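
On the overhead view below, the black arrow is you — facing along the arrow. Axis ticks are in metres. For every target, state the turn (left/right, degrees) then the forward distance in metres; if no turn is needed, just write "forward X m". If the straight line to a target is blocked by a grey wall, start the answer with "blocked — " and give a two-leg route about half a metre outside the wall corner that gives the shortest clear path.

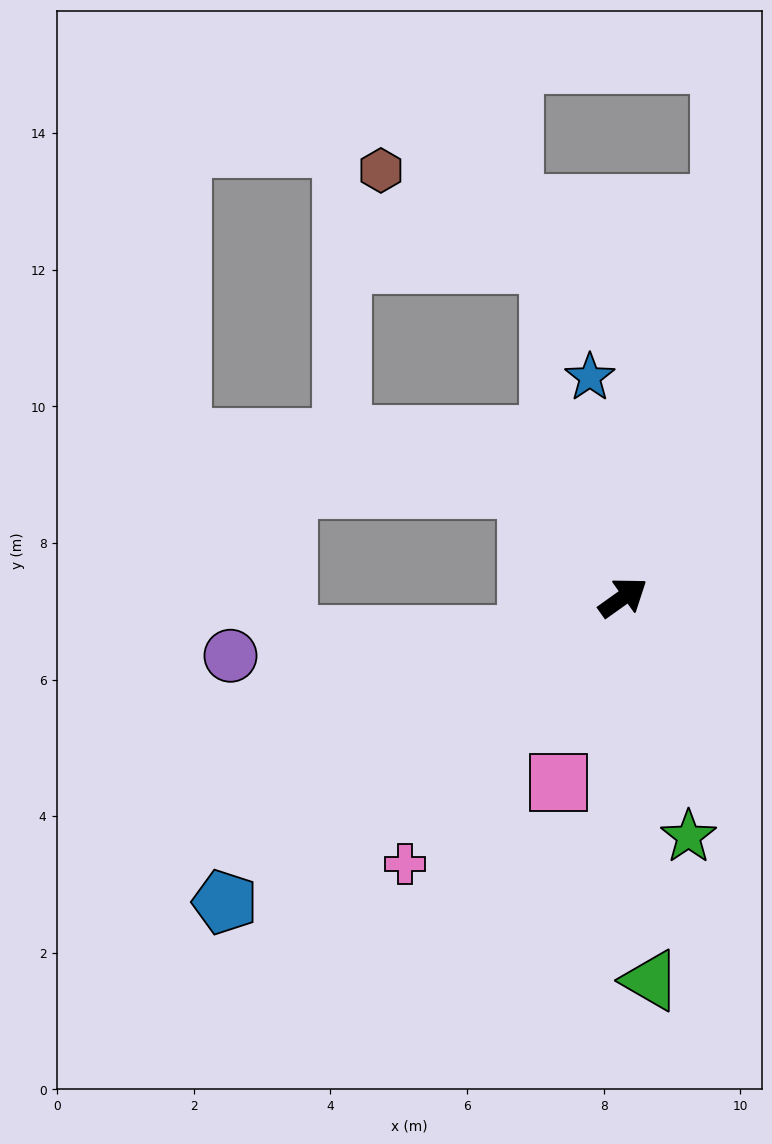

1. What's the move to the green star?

turn right 110°, forward 3.6 m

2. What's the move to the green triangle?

turn right 121°, forward 5.6 m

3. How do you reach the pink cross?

turn right 165°, forward 5.0 m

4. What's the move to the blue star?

turn left 63°, forward 3.3 m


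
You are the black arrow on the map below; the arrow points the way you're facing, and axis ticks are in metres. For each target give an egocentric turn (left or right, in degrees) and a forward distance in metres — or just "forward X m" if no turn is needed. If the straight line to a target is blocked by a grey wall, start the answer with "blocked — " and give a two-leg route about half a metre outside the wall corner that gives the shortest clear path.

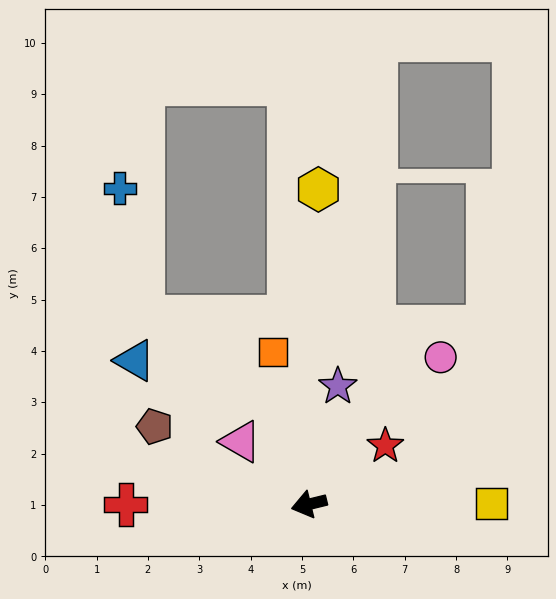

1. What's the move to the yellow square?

turn left 167°, forward 3.6 m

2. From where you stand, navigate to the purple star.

turn right 117°, forward 2.4 m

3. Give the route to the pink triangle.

turn right 56°, forward 1.8 m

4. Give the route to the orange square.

turn right 90°, forward 3.1 m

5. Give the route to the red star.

turn right 156°, forward 1.9 m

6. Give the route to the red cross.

turn right 14°, forward 3.6 m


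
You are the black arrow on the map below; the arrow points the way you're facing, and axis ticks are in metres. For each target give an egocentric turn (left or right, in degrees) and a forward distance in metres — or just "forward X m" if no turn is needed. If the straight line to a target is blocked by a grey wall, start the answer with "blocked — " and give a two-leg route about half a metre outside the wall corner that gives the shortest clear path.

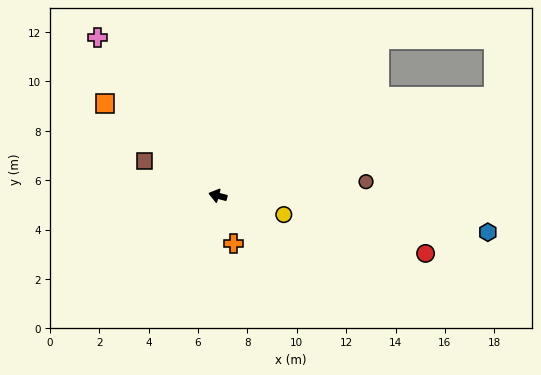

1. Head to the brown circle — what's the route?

turn right 160°, forward 6.0 m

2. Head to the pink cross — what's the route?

turn right 38°, forward 8.1 m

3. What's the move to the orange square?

turn right 24°, forward 5.9 m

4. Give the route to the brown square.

turn right 10°, forward 3.3 m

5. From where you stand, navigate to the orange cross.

turn left 123°, forward 2.0 m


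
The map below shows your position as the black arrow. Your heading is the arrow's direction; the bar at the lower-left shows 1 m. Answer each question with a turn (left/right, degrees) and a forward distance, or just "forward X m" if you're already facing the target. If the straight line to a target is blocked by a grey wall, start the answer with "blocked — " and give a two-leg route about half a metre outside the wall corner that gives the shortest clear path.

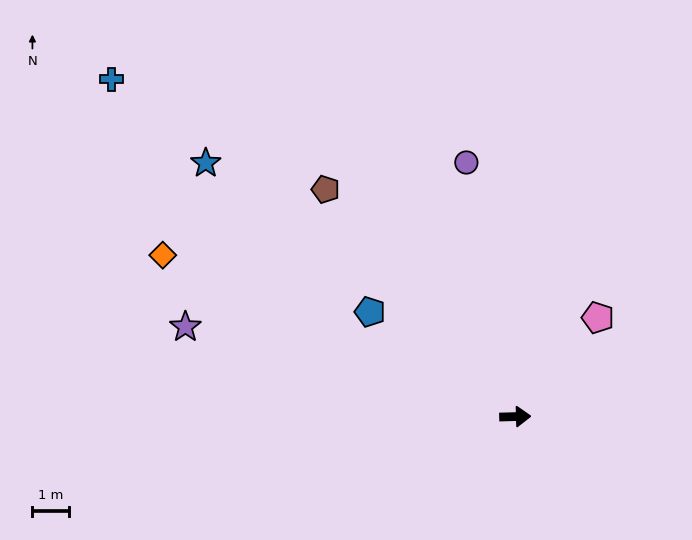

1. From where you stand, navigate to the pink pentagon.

turn left 49°, forward 3.5 m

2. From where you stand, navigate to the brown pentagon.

turn left 128°, forward 8.1 m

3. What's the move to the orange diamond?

turn left 154°, forward 10.6 m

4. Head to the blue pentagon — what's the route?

turn left 143°, forward 4.9 m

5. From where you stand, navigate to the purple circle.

turn left 99°, forward 7.1 m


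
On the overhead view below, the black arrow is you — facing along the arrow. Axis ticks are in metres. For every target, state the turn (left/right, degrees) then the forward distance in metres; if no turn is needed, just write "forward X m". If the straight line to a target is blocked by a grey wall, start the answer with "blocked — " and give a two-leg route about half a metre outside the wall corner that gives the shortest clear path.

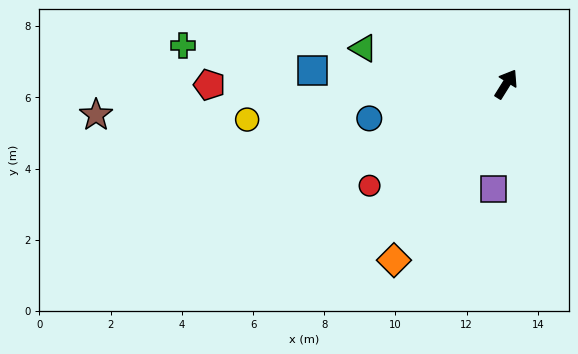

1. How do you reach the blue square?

turn left 118°, forward 5.5 m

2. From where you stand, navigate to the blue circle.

turn left 136°, forward 4.0 m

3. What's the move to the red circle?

turn left 159°, forward 4.8 m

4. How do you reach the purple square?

turn right 155°, forward 3.0 m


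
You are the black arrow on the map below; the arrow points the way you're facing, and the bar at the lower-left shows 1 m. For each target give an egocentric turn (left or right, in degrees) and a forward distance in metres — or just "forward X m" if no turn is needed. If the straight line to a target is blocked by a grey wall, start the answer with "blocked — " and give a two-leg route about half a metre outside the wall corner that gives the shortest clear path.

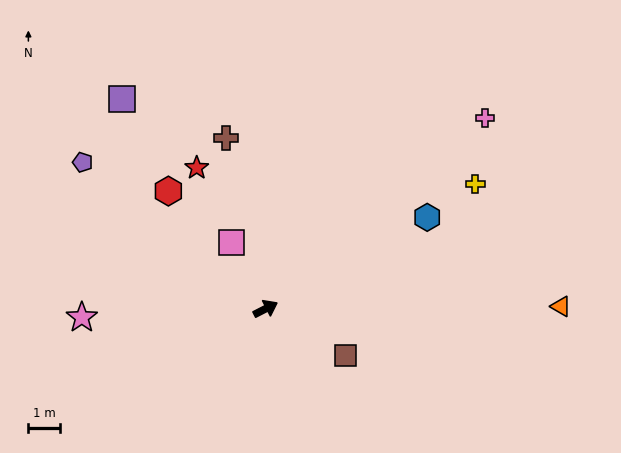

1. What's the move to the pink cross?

turn left 14°, forward 9.2 m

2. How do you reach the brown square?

turn right 57°, forward 2.9 m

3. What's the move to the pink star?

turn left 156°, forward 5.8 m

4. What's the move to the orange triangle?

turn right 27°, forward 9.3 m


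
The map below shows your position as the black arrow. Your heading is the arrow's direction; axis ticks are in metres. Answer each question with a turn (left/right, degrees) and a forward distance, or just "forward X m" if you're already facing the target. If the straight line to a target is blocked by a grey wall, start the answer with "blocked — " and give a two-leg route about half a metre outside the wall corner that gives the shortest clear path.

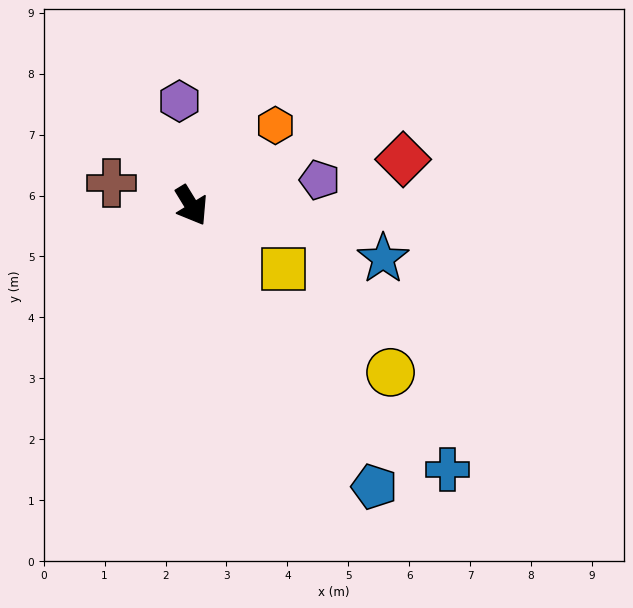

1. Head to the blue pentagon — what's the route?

forward 5.5 m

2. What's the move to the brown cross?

turn right 137°, forward 1.4 m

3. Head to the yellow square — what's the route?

turn left 24°, forward 1.8 m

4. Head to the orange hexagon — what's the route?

turn left 102°, forward 1.9 m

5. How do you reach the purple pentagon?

turn left 70°, forward 2.1 m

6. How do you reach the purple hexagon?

turn left 155°, forward 1.7 m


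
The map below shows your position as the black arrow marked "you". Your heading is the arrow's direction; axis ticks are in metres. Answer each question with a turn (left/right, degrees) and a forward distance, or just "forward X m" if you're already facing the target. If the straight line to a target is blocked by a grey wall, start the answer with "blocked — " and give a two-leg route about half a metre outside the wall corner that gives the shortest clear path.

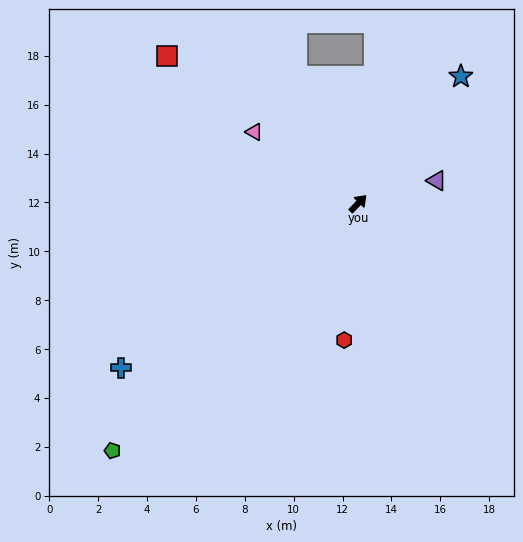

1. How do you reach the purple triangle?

turn right 29°, forward 3.3 m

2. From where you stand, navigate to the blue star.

turn left 5°, forward 6.7 m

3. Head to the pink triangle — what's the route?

turn left 100°, forward 5.2 m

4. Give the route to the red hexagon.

turn right 142°, forward 5.6 m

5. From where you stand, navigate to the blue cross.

turn left 169°, forward 11.8 m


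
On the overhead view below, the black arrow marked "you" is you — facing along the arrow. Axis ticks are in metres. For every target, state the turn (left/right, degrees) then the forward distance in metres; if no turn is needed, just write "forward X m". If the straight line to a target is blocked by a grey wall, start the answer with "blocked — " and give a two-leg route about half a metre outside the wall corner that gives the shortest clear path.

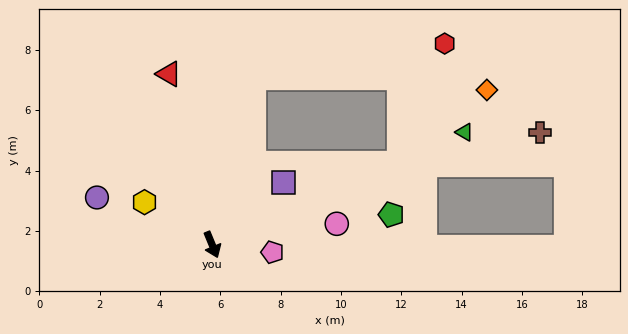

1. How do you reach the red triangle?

turn left 172°, forward 5.8 m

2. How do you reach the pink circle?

turn left 77°, forward 4.2 m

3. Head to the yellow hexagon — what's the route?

turn right 145°, forward 2.6 m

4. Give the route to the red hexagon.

blocked — turn left 91°, forward 6.8 m, then turn left 46°, forward 4.3 m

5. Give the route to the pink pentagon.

turn left 60°, forward 2.0 m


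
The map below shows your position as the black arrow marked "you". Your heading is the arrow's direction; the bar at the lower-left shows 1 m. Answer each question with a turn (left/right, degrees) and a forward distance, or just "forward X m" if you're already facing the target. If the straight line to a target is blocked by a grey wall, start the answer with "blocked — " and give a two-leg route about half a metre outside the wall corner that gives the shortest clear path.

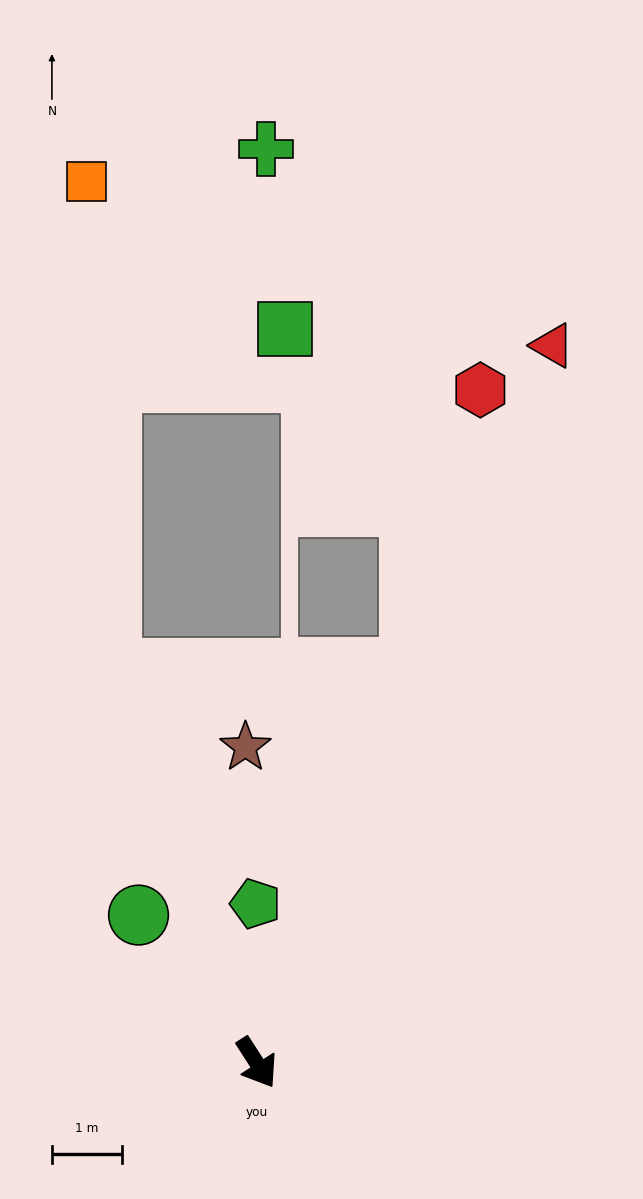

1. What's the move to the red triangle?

turn left 125°, forward 11.0 m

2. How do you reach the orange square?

blocked — turn left 167°, forward 6.0 m, then turn right 17°, forward 6.9 m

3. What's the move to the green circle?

turn right 174°, forward 2.7 m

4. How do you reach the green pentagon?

turn left 148°, forward 2.3 m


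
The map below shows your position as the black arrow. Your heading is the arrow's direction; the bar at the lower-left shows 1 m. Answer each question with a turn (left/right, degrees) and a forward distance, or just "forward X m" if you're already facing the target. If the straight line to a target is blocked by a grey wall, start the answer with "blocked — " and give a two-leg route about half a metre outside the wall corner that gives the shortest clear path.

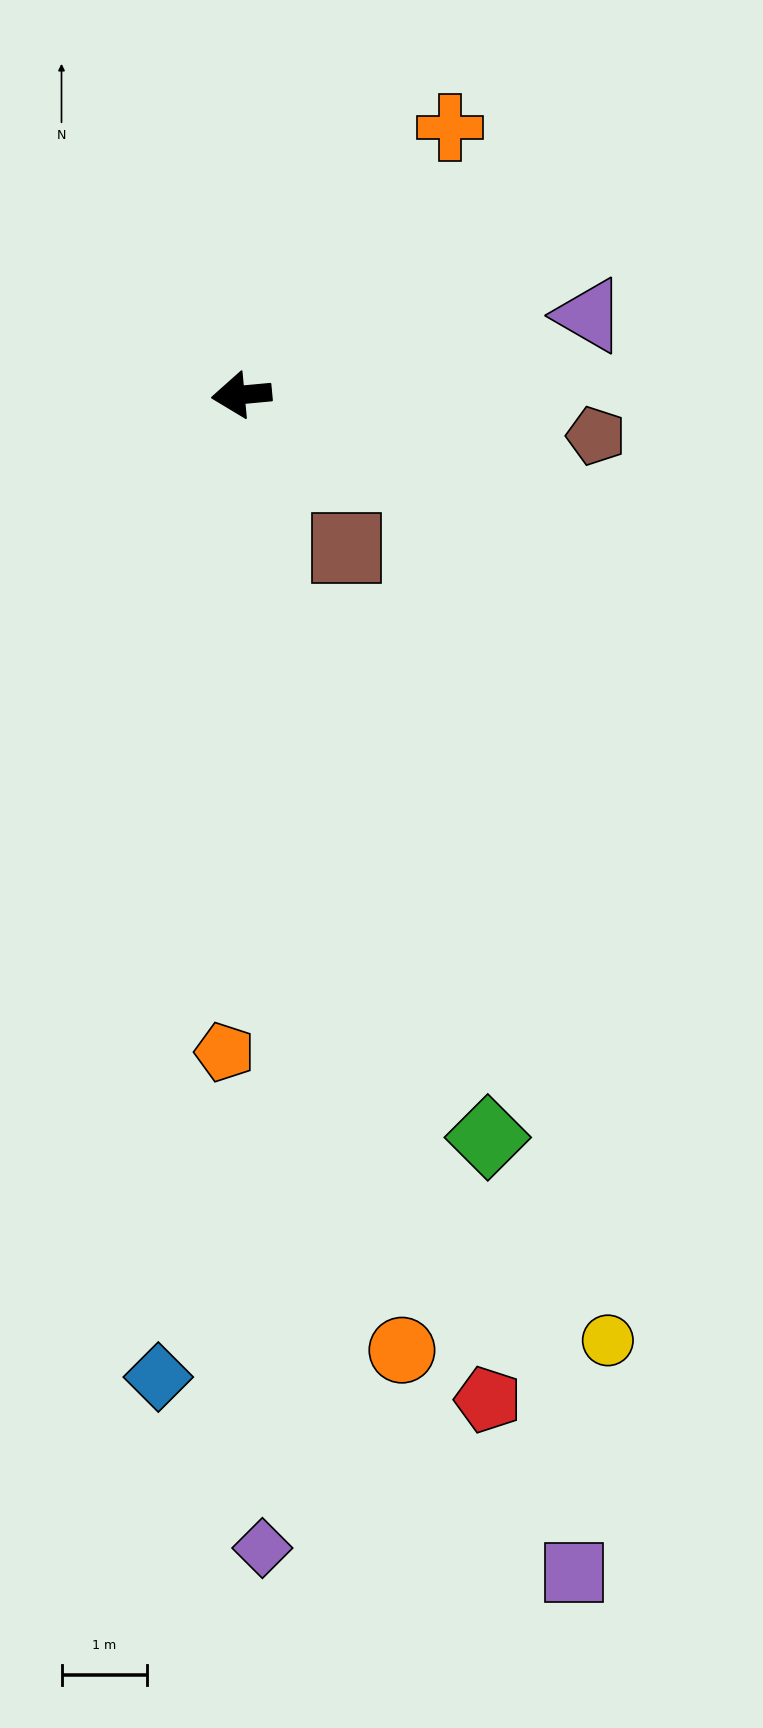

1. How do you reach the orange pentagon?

turn left 83°, forward 7.7 m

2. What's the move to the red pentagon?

turn left 98°, forward 12.1 m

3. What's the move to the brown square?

turn left 119°, forward 2.2 m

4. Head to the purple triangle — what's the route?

turn right 172°, forward 4.2 m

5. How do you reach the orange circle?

turn left 94°, forward 11.3 m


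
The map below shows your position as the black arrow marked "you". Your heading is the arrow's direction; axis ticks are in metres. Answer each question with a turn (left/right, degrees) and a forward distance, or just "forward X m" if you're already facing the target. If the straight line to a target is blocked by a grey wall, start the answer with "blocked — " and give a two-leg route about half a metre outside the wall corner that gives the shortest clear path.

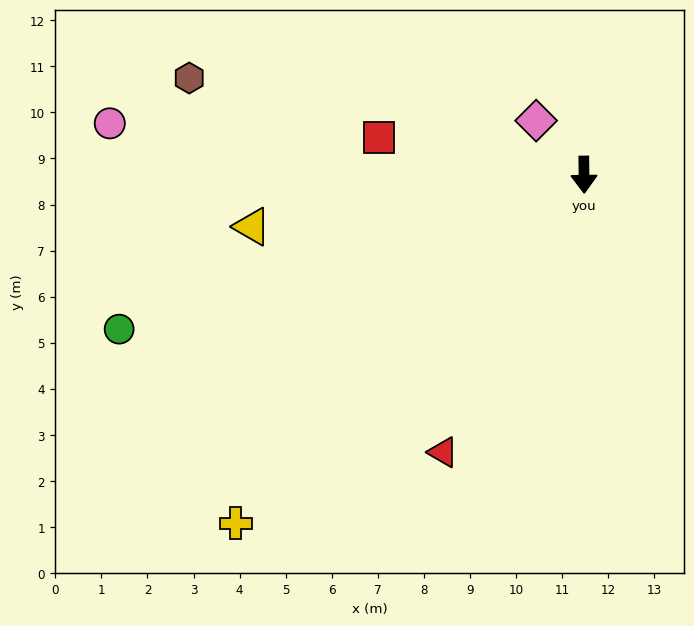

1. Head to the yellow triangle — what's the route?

turn right 82°, forward 7.3 m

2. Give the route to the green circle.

turn right 72°, forward 10.6 m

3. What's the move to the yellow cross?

turn right 46°, forward 10.7 m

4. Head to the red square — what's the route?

turn right 101°, forward 4.5 m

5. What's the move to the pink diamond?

turn right 139°, forward 1.6 m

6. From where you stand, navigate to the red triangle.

turn right 28°, forward 6.8 m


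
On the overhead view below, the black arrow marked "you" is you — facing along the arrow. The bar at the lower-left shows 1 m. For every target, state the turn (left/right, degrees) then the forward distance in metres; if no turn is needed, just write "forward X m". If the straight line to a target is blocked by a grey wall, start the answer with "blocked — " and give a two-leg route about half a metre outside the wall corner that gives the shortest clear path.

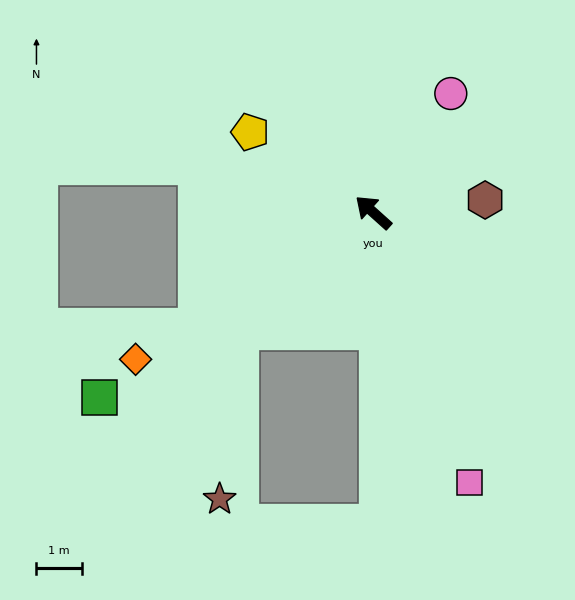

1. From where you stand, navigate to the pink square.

turn left 152°, forward 6.3 m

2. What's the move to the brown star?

blocked — turn left 83°, forward 3.9 m, then turn left 42°, forward 3.7 m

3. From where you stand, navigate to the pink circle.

turn right 81°, forward 3.1 m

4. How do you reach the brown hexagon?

turn right 132°, forward 2.5 m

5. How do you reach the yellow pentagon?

turn left 9°, forward 3.2 m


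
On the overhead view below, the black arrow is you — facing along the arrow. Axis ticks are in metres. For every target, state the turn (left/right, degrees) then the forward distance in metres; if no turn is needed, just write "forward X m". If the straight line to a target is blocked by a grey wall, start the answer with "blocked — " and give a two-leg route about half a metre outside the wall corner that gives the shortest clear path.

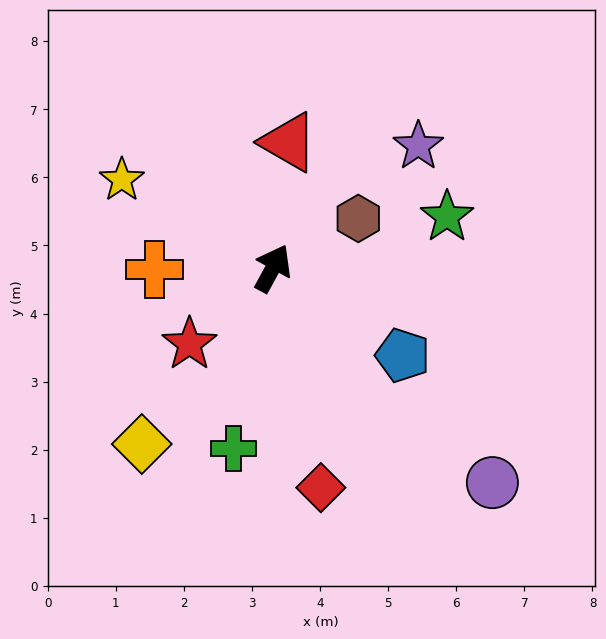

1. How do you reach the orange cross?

turn left 119°, forward 1.7 m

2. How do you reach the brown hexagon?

turn right 31°, forward 1.5 m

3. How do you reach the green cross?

turn right 164°, forward 2.7 m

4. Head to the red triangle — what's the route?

turn left 21°, forward 1.9 m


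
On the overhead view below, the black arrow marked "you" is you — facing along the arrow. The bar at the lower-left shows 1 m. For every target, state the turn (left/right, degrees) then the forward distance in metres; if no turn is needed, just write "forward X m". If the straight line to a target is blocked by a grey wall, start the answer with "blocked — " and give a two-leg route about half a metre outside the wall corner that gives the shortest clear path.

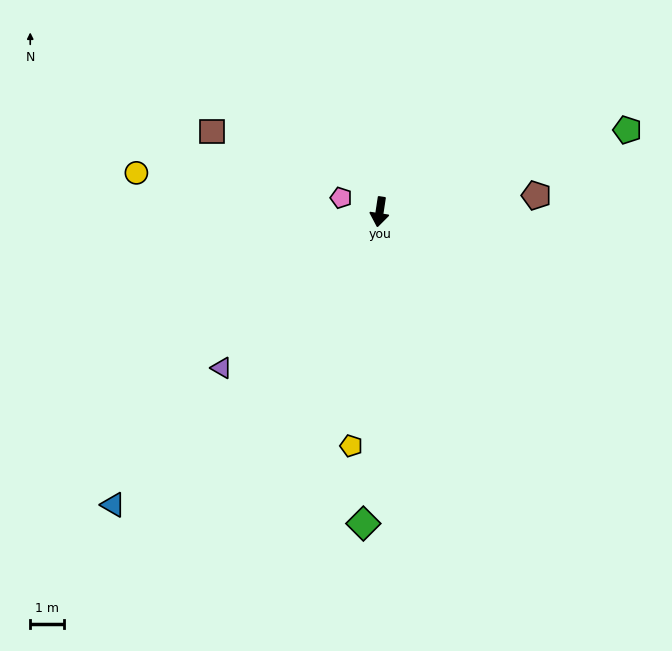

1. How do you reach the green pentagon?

turn left 117°, forward 7.7 m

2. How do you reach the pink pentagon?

turn right 101°, forward 1.2 m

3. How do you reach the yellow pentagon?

forward 7.0 m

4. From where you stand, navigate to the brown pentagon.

turn left 105°, forward 4.7 m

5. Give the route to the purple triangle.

turn right 37°, forward 6.6 m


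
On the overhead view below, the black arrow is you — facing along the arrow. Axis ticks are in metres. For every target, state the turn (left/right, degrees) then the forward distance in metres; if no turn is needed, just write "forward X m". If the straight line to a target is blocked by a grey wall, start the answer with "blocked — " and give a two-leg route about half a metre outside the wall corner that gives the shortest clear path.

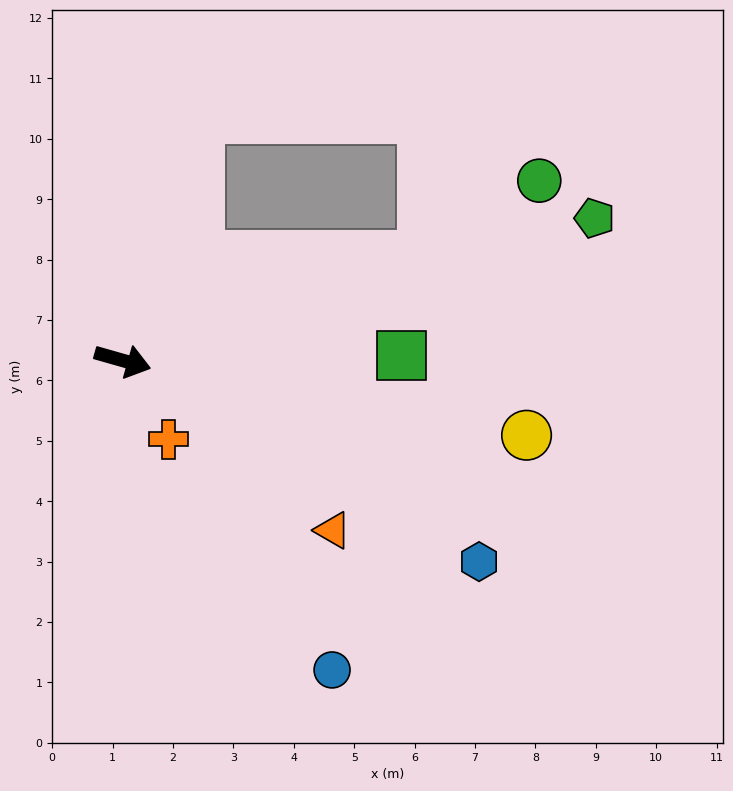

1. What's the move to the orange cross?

turn right 44°, forward 1.5 m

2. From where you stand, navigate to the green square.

turn left 17°, forward 4.6 m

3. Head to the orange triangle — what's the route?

turn right 23°, forward 4.5 m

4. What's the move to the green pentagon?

turn left 33°, forward 8.2 m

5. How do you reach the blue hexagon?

turn right 14°, forward 6.8 m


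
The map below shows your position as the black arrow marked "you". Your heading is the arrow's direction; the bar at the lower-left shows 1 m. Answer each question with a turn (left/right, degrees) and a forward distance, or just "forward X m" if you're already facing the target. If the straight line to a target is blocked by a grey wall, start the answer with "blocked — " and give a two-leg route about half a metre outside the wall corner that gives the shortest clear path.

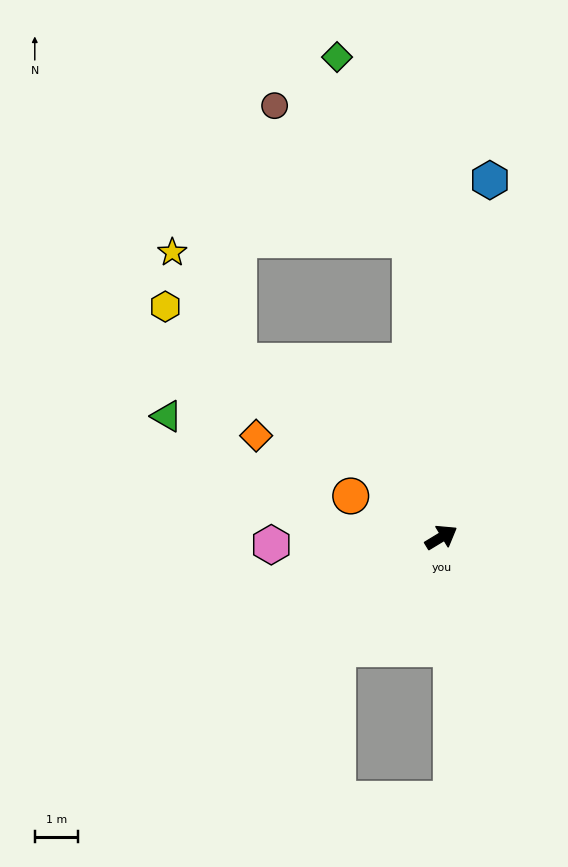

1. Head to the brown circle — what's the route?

blocked — turn left 65°, forward 6.9 m, then turn left 39°, forward 4.4 m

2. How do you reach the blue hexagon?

turn left 51°, forward 8.3 m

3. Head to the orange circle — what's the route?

turn left 124°, forward 2.3 m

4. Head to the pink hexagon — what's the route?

turn left 151°, forward 3.9 m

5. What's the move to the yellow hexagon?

turn left 109°, forward 8.3 m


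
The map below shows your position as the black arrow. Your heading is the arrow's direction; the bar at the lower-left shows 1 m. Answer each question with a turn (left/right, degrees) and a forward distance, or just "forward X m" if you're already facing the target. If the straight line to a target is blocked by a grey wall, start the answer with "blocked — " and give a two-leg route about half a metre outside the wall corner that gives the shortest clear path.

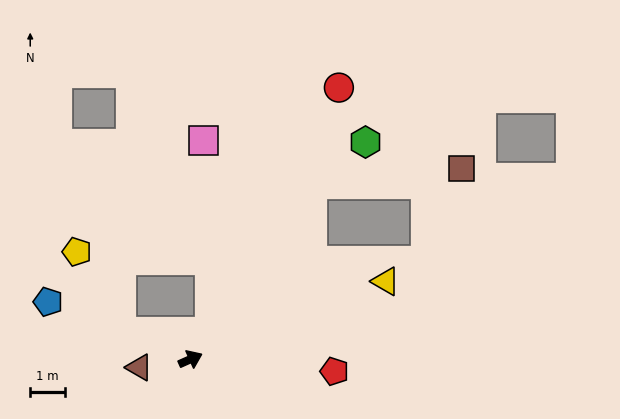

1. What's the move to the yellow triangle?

turn right 2°, forward 6.0 m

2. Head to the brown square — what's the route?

blocked — turn left 31°, forward 6.1 m, then turn right 49°, forward 4.3 m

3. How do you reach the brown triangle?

turn left 165°, forward 1.5 m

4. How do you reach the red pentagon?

turn right 29°, forward 4.1 m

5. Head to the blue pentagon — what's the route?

turn left 134°, forward 4.4 m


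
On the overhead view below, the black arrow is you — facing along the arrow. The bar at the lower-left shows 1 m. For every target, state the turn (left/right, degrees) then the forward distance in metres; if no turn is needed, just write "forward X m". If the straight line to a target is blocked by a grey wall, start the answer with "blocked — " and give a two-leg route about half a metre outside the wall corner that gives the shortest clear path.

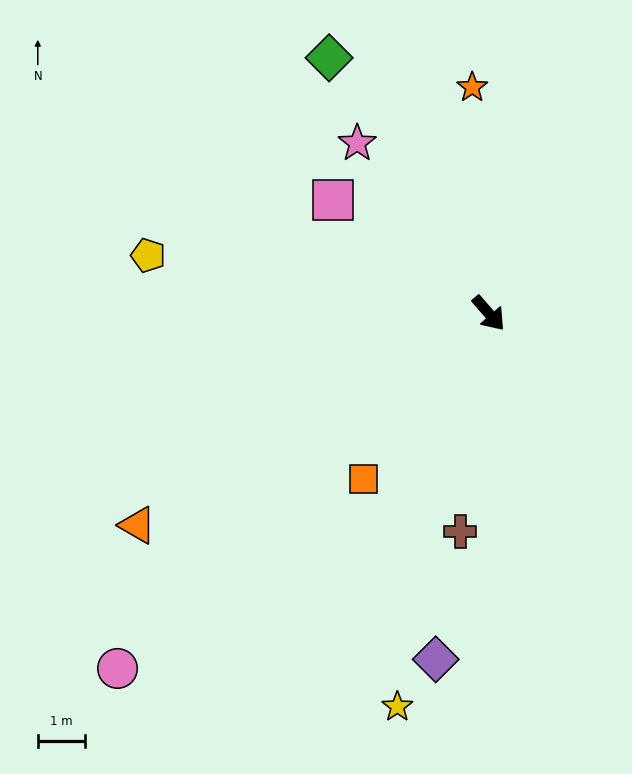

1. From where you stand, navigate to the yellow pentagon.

turn right 141°, forward 7.3 m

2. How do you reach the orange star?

turn left 143°, forward 4.8 m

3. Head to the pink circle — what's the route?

turn right 87°, forward 10.8 m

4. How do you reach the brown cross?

turn right 48°, forward 4.6 m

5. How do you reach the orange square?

turn right 78°, forward 4.4 m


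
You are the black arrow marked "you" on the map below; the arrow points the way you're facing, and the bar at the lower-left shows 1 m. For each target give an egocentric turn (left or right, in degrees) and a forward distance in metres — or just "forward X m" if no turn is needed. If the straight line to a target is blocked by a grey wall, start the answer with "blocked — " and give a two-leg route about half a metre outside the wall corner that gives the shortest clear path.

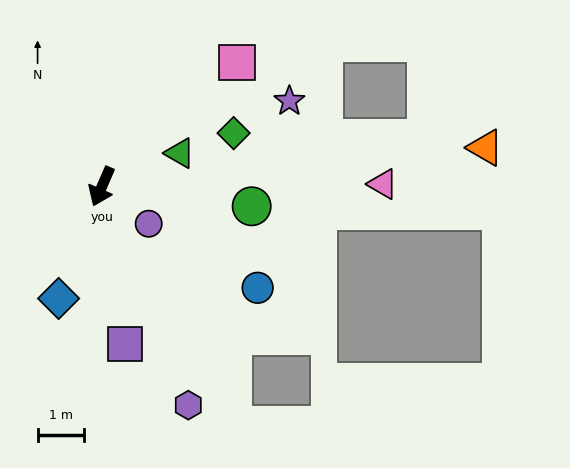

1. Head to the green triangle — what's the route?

turn left 137°, forward 1.8 m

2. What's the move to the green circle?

turn left 106°, forward 3.3 m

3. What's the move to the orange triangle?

turn left 119°, forward 8.4 m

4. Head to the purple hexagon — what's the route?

turn left 45°, forward 5.1 m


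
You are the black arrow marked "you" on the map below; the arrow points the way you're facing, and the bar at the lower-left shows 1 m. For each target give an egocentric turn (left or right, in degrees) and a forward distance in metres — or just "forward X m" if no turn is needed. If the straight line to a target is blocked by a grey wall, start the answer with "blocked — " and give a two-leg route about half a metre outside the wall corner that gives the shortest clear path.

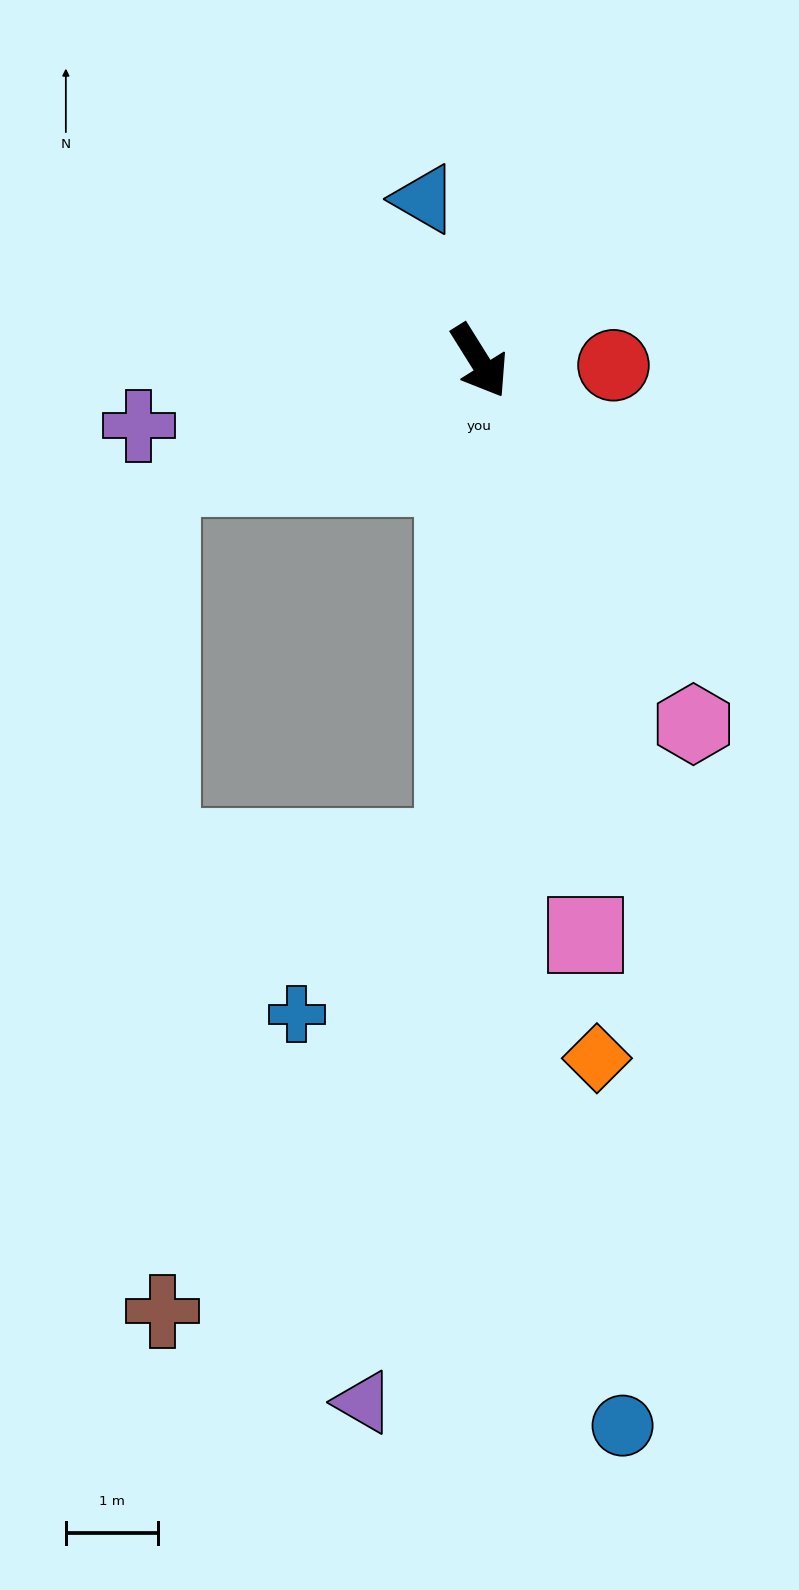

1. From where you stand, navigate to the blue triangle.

turn left 167°, forward 1.9 m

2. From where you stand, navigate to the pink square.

turn right 22°, forward 6.4 m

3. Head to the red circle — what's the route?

turn left 56°, forward 1.5 m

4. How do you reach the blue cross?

blocked — turn right 35°, forward 5.3 m, then turn right 41°, forward 2.5 m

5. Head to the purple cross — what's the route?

turn right 111°, forward 3.8 m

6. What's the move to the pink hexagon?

forward 4.6 m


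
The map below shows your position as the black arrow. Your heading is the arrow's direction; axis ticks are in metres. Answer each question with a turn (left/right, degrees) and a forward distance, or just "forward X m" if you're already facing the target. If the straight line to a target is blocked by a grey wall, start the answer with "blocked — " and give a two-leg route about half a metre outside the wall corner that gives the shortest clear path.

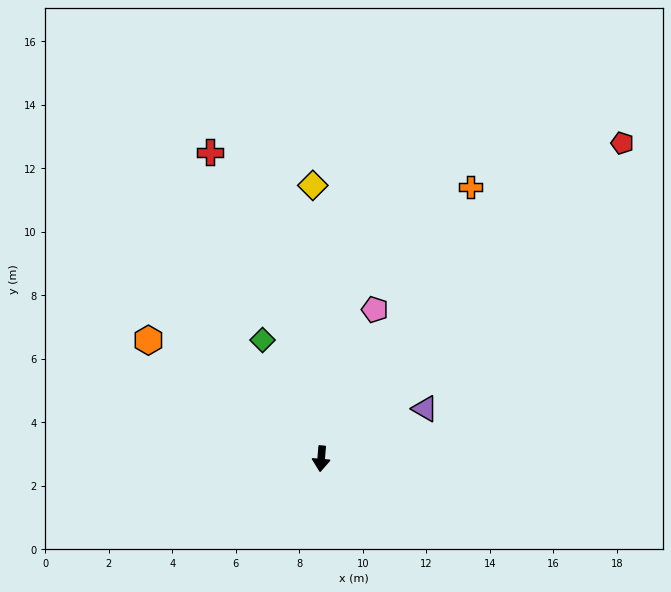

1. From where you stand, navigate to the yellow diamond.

turn right 173°, forward 8.6 m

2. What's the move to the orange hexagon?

turn right 120°, forward 6.6 m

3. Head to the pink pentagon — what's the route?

turn left 165°, forward 5.0 m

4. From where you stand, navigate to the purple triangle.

turn left 121°, forward 3.6 m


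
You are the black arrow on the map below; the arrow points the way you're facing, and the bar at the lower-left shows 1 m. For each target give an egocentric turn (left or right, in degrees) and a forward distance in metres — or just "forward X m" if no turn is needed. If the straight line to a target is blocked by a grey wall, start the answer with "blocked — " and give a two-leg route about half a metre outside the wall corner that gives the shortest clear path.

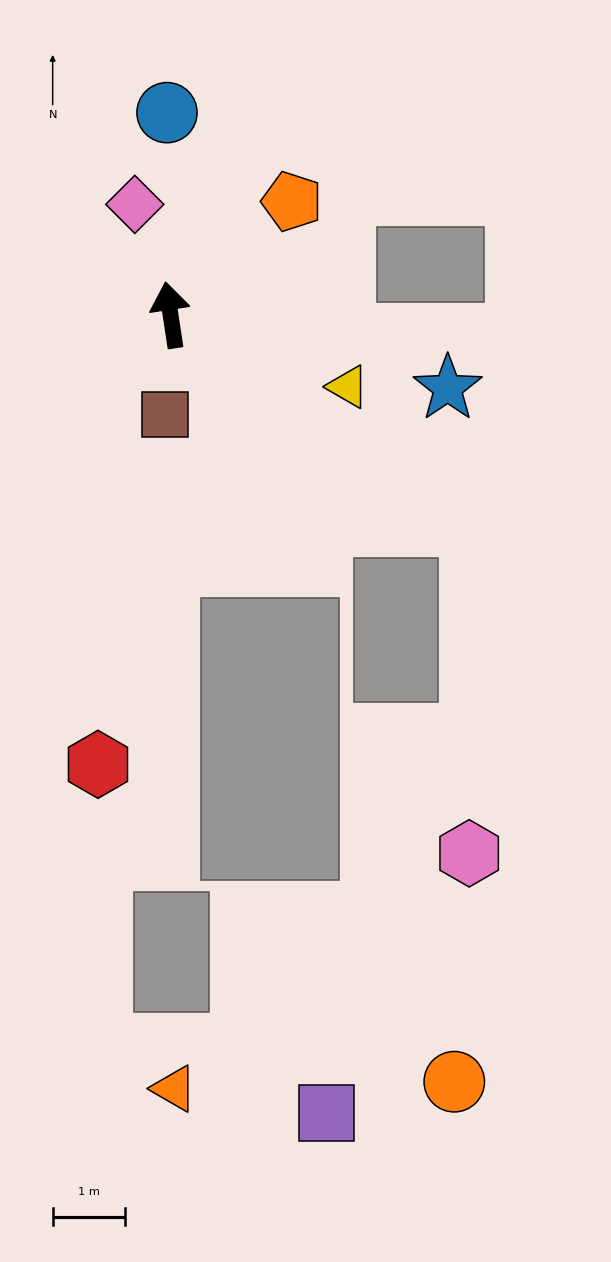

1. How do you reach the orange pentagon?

turn right 56°, forward 2.3 m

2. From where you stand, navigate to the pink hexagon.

blocked — turn right 134°, forward 5.0 m, then turn right 55°, forward 4.5 m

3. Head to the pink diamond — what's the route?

turn left 9°, forward 1.6 m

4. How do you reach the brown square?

turn left 168°, forward 1.4 m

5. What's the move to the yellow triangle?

turn right 121°, forward 2.6 m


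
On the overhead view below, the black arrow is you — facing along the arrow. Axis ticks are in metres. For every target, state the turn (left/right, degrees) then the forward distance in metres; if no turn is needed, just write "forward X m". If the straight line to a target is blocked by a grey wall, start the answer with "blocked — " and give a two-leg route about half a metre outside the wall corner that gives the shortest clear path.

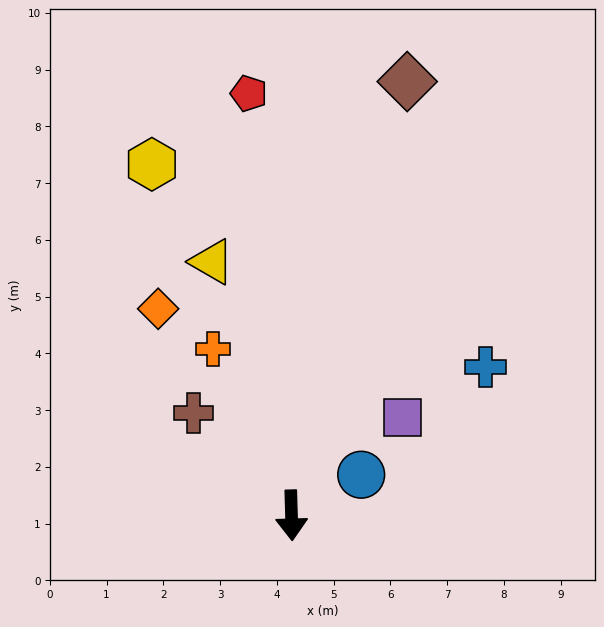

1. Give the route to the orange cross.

turn right 156°, forward 3.2 m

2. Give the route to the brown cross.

turn right 138°, forward 2.5 m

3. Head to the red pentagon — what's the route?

turn right 176°, forward 7.5 m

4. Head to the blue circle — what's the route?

turn left 119°, forward 1.4 m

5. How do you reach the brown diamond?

turn left 163°, forward 7.9 m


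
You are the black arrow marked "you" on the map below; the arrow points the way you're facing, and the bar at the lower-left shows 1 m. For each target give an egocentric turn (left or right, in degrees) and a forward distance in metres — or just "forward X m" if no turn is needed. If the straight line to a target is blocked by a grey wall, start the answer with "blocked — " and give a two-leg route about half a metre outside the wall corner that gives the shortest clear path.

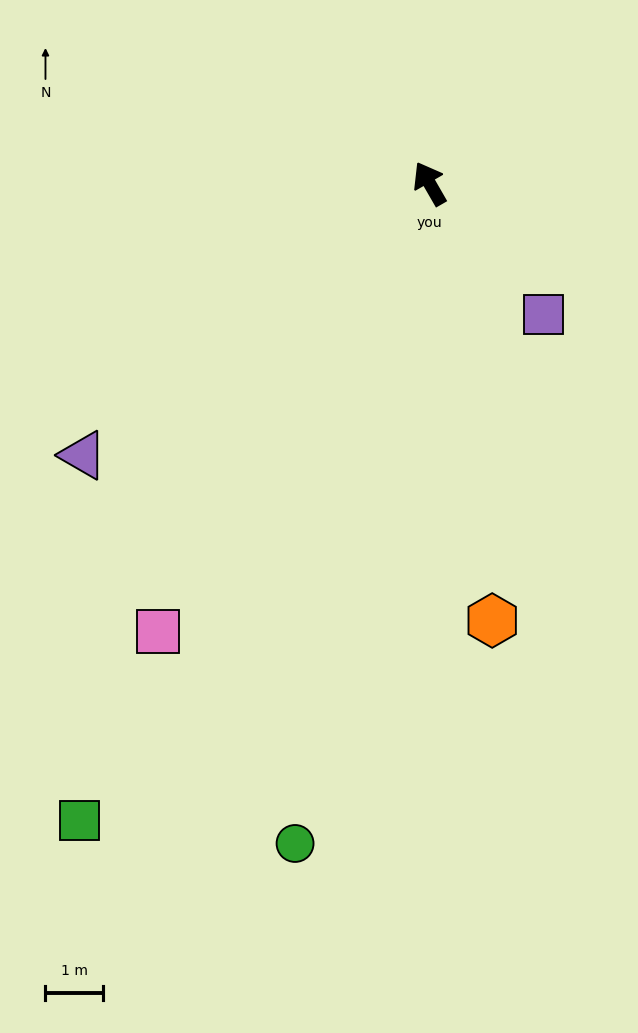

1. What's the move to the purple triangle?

turn left 98°, forward 7.7 m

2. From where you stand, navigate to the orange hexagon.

turn left 158°, forward 7.7 m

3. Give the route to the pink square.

turn left 119°, forward 9.2 m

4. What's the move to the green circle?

turn left 139°, forward 11.8 m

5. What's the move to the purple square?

turn right 169°, forward 3.0 m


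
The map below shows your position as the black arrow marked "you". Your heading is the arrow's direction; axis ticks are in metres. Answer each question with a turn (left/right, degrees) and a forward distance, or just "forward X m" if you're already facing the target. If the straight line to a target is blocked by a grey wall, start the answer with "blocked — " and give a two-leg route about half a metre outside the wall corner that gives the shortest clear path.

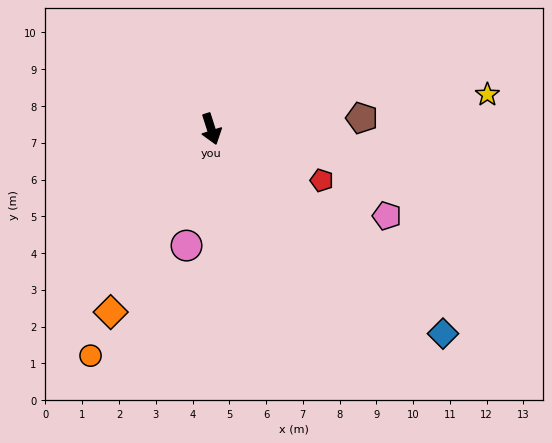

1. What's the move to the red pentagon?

turn left 47°, forward 3.3 m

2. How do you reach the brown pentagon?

turn left 76°, forward 4.1 m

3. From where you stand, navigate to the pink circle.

turn right 30°, forward 3.2 m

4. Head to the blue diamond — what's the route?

turn left 31°, forward 8.4 m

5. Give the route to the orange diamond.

turn right 46°, forward 5.7 m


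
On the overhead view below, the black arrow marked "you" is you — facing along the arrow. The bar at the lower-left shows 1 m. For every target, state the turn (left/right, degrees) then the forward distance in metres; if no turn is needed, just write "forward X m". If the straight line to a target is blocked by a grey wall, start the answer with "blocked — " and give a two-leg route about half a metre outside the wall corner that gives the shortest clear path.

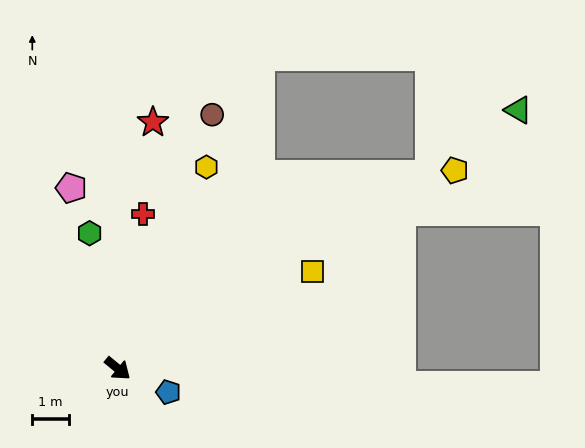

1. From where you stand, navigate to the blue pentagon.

turn left 14°, forward 1.5 m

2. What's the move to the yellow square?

turn left 66°, forward 5.9 m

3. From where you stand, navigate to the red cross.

turn left 120°, forward 4.3 m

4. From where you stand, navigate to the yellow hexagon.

turn left 106°, forward 6.0 m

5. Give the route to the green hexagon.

turn left 141°, forward 3.8 m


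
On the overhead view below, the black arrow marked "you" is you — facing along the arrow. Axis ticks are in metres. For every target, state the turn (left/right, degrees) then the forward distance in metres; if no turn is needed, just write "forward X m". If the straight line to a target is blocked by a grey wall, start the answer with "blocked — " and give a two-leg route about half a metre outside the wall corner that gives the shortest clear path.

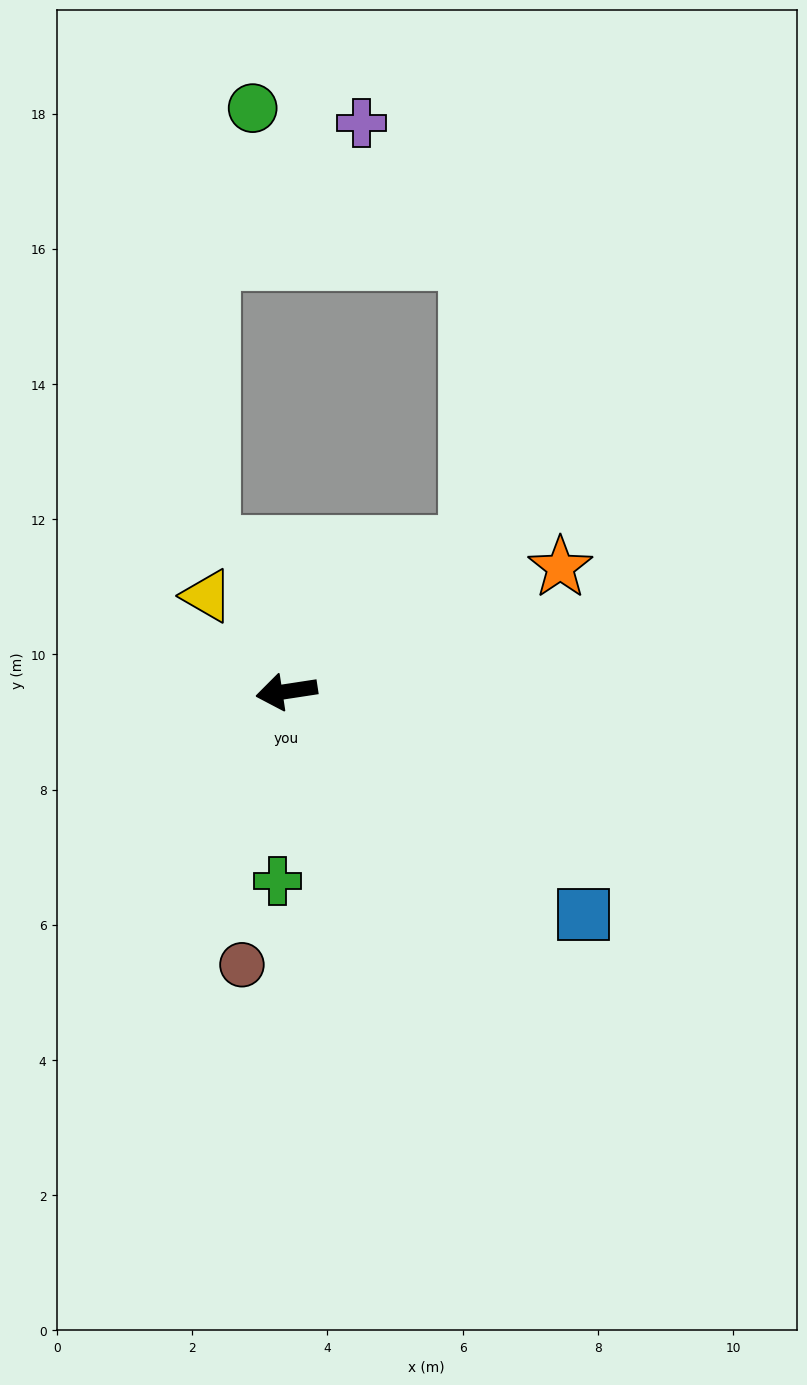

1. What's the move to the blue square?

turn left 134°, forward 5.5 m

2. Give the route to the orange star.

turn right 164°, forward 4.4 m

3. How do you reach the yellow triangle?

turn right 59°, forward 1.8 m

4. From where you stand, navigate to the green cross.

turn left 79°, forward 2.8 m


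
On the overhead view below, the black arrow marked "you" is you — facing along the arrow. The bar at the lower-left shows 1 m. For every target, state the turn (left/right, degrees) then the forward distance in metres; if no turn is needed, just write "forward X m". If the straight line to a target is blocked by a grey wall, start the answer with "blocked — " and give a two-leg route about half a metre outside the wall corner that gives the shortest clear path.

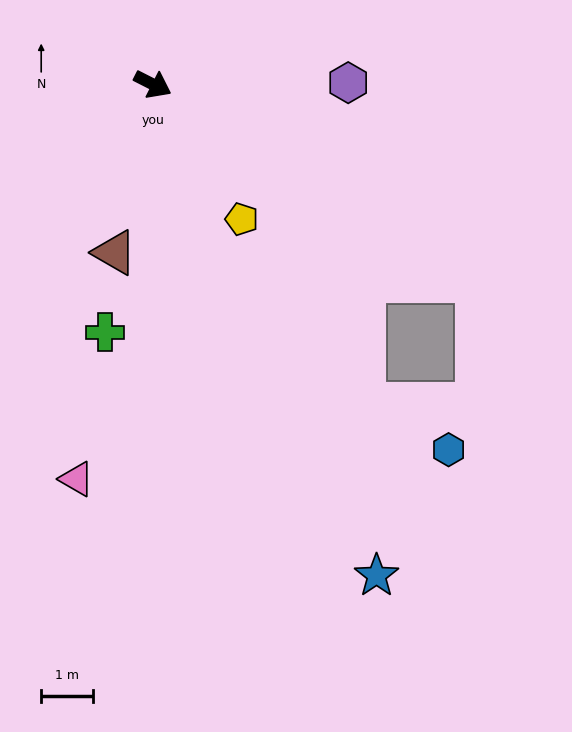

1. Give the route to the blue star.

turn right 39°, forward 10.4 m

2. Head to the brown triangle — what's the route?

turn right 76°, forward 3.3 m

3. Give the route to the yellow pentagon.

turn right 30°, forward 3.1 m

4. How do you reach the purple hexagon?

turn left 27°, forward 3.8 m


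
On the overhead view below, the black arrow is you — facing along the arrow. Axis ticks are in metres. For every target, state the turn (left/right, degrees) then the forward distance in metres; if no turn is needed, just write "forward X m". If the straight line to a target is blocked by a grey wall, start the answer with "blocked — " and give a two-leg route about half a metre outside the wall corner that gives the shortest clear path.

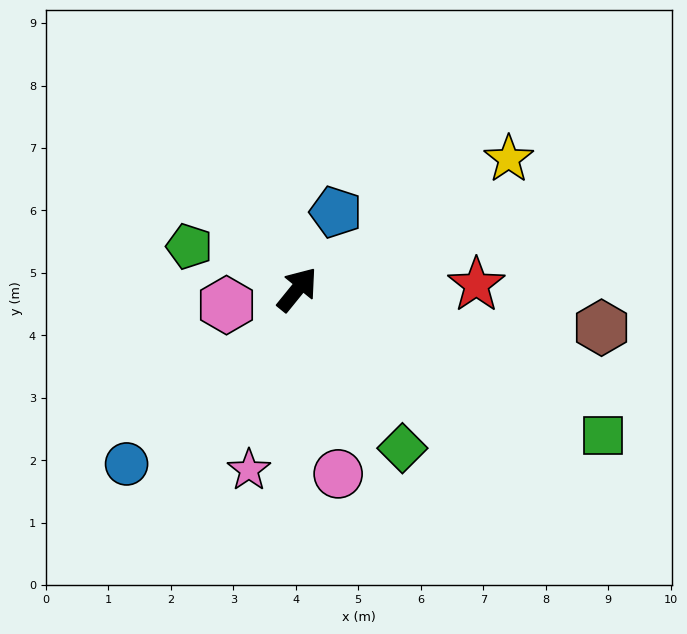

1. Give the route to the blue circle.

turn left 175°, forward 3.9 m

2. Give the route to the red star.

turn right 49°, forward 2.9 m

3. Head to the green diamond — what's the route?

turn right 107°, forward 3.0 m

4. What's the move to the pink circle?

turn right 128°, forward 3.0 m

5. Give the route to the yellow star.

turn right 19°, forward 4.0 m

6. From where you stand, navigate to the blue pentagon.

turn left 13°, forward 1.4 m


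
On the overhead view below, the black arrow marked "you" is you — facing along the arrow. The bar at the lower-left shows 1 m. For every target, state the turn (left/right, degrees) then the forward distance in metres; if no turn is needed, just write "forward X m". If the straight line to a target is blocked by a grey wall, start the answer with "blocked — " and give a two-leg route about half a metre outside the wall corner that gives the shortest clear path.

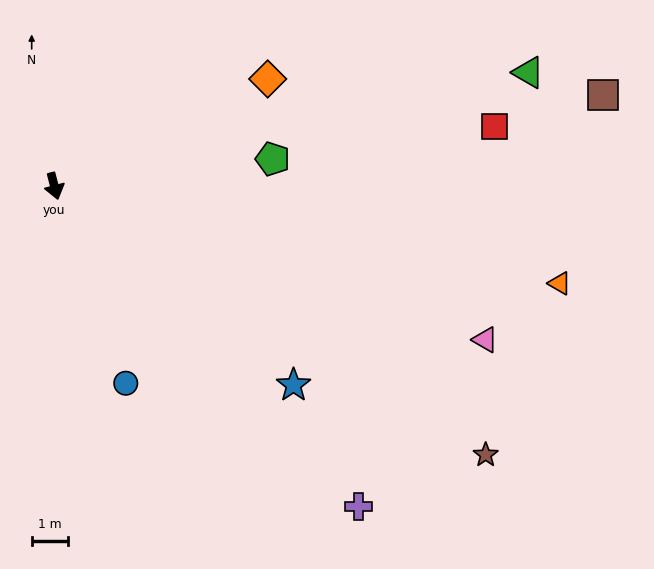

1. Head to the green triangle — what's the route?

turn left 89°, forward 13.4 m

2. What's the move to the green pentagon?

turn left 83°, forward 6.0 m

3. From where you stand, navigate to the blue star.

turn left 36°, forward 8.5 m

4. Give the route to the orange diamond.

turn left 102°, forward 6.5 m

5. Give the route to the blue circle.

turn left 5°, forward 5.8 m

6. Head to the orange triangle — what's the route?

turn left 65°, forward 14.1 m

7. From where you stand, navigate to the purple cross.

turn left 29°, forward 12.1 m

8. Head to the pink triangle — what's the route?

turn left 56°, forward 12.5 m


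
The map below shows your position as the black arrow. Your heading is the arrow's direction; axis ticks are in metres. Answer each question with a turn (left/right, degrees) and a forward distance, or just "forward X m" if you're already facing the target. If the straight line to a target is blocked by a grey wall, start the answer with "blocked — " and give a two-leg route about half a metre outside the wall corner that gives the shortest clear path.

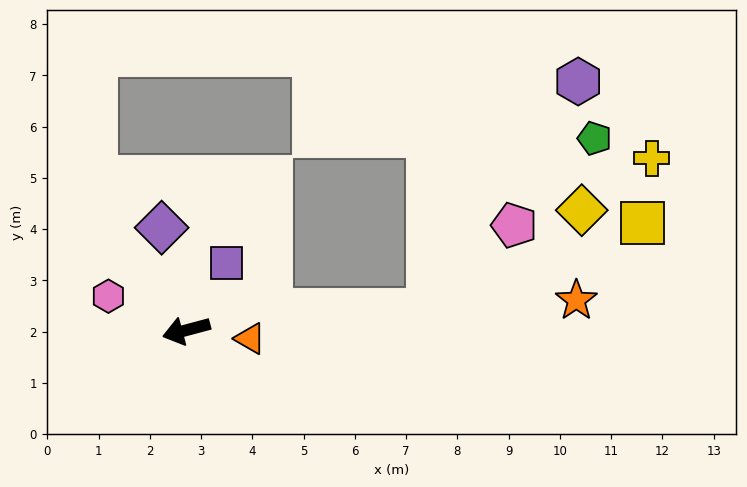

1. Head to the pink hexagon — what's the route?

turn right 38°, forward 1.7 m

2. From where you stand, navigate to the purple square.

turn right 136°, forward 1.5 m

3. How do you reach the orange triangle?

turn left 158°, forward 1.3 m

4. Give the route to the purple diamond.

turn right 91°, forward 2.1 m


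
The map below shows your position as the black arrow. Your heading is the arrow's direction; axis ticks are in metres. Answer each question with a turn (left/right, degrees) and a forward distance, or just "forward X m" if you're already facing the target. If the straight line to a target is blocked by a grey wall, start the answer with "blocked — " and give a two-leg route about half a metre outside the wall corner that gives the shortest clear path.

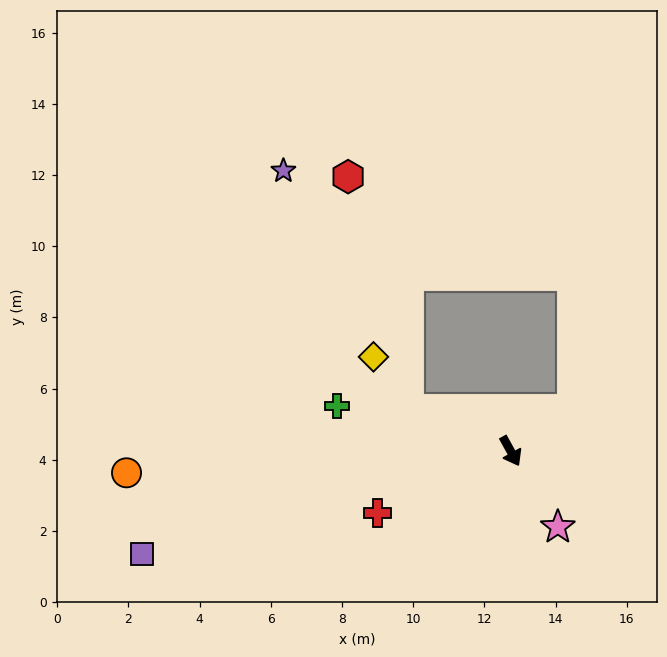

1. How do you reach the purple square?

turn right 103°, forward 10.8 m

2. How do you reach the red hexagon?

blocked — turn right 141°, forward 3.1 m, then turn right 53°, forward 6.8 m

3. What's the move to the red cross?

turn right 94°, forward 4.1 m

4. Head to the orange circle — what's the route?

turn right 116°, forward 10.8 m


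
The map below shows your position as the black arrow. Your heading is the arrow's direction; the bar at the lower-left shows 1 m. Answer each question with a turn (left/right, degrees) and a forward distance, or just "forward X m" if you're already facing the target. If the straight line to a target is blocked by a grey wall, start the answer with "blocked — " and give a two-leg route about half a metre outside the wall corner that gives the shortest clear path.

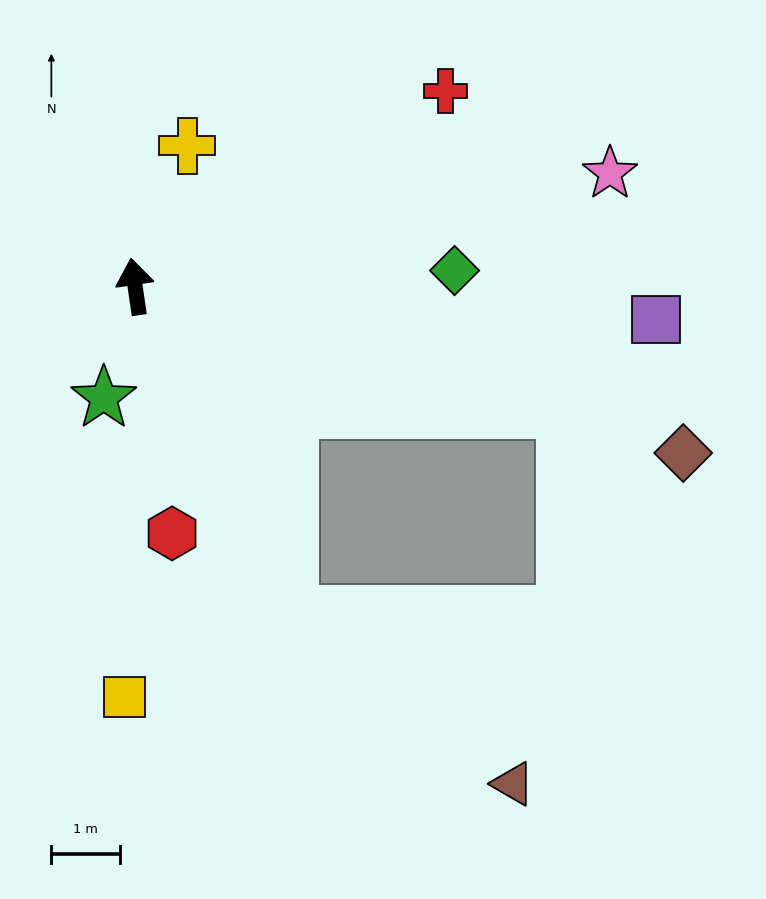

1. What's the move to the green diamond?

turn right 95°, forward 4.7 m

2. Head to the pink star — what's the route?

turn right 85°, forward 7.1 m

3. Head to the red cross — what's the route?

turn right 66°, forward 5.4 m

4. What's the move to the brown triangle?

blocked — turn right 163°, forward 5.3 m, then turn left 28°, forward 4.1 m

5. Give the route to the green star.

turn left 156°, forward 1.7 m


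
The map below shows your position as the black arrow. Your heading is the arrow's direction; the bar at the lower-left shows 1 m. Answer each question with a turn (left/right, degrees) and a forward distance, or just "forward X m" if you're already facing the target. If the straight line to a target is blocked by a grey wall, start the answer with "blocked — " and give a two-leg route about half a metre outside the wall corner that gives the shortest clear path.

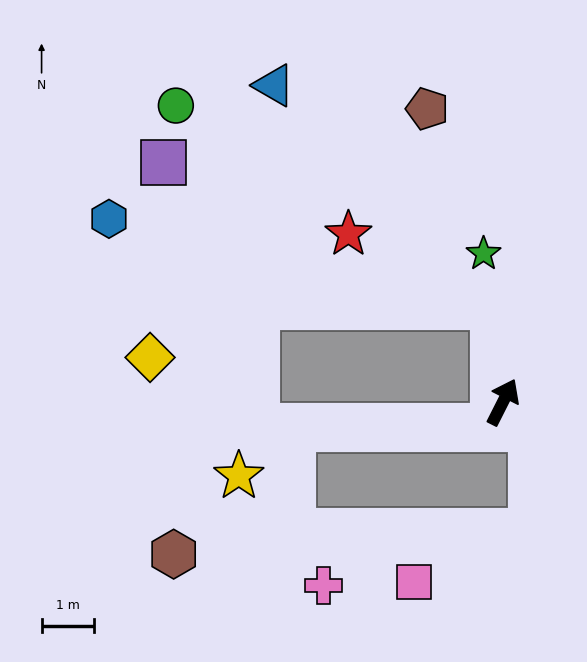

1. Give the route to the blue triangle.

blocked — turn left 33°, forward 1.8 m, then turn left 38°, forward 5.9 m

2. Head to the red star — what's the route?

blocked — turn left 33°, forward 1.8 m, then turn left 57°, forward 3.1 m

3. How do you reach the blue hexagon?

blocked — turn left 33°, forward 1.8 m, then turn left 71°, forward 7.4 m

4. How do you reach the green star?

turn left 34°, forward 2.8 m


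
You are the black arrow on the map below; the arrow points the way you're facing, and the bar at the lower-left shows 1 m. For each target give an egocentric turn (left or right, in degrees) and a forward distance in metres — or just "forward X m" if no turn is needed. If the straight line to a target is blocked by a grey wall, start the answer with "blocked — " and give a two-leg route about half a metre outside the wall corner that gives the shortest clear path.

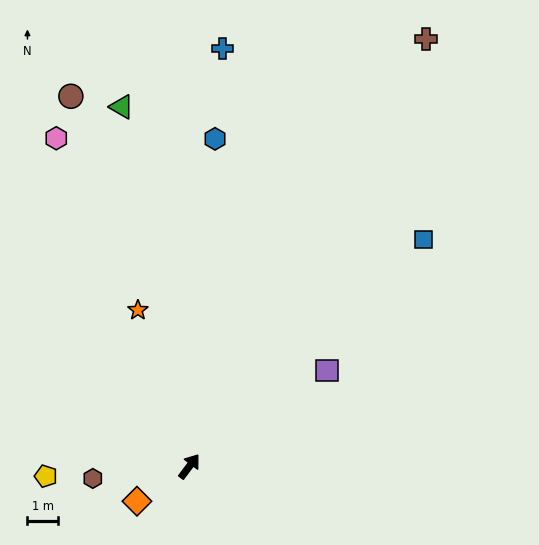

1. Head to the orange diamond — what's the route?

turn left 161°, forward 2.1 m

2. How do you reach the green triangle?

turn left 48°, forward 12.0 m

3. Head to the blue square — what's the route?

turn right 9°, forward 10.7 m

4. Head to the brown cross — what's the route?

turn left 8°, forward 16.1 m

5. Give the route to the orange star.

turn left 55°, forward 5.4 m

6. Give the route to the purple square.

turn right 18°, forward 5.5 m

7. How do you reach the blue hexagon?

turn left 32°, forward 10.8 m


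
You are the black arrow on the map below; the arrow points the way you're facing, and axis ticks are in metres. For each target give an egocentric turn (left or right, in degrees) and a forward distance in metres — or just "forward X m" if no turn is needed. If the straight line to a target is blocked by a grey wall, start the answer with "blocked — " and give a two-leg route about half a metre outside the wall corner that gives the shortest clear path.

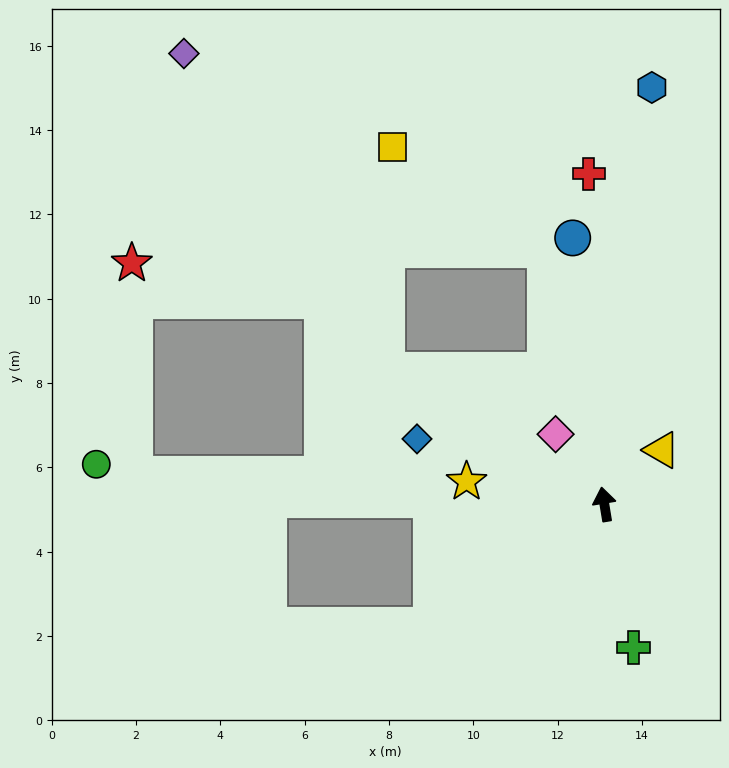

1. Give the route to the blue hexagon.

turn right 16°, forward 9.9 m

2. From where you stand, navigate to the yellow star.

turn left 71°, forward 3.3 m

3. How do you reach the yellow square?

blocked — turn left 4°, forward 6.2 m, then turn left 43°, forward 4.4 m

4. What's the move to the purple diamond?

blocked — turn left 49°, forward 6.1 m, then turn right 26°, forward 8.9 m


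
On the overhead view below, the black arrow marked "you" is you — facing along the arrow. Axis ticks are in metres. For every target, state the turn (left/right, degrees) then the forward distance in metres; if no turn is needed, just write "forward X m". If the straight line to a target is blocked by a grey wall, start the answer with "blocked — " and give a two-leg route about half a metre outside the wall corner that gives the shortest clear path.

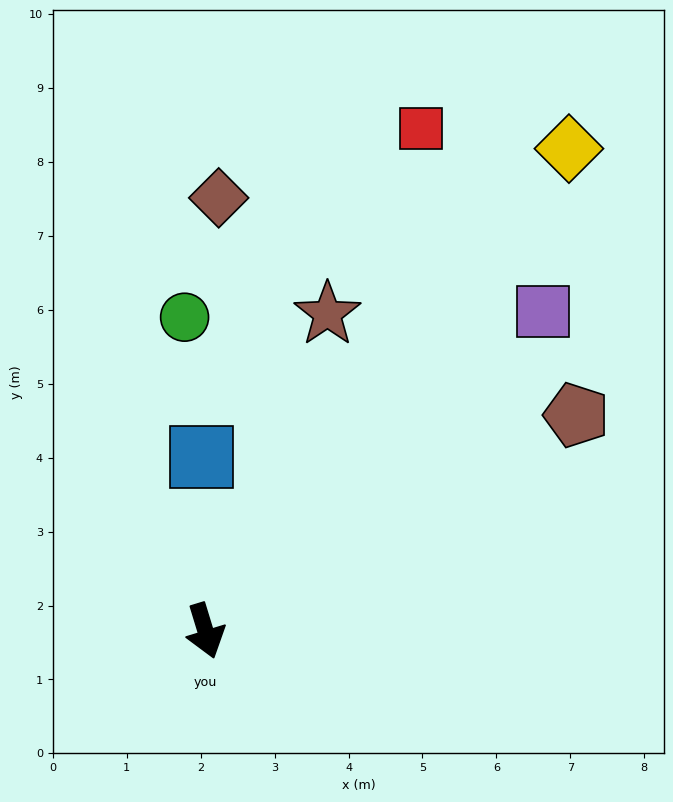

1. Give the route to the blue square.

turn left 164°, forward 2.4 m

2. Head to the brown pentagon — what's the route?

turn left 103°, forward 5.8 m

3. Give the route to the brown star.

turn left 142°, forward 4.6 m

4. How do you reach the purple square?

turn left 116°, forward 6.3 m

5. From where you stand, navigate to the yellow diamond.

turn left 126°, forward 8.2 m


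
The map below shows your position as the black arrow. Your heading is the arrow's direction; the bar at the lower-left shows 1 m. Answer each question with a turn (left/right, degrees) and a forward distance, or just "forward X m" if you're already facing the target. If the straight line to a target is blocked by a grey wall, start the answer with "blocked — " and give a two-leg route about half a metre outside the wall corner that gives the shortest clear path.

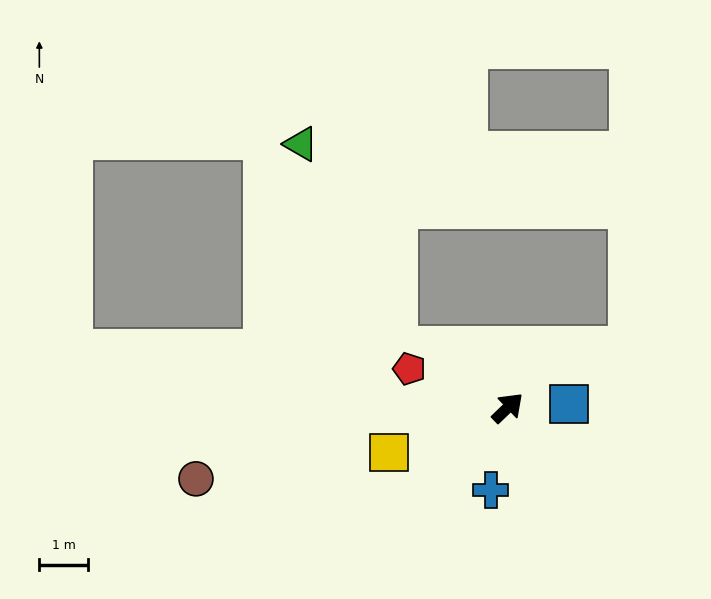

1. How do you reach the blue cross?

turn right 146°, forward 1.7 m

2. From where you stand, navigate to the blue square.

turn right 40°, forward 1.2 m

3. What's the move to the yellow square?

turn left 157°, forward 2.6 m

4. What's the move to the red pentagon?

turn left 115°, forward 2.2 m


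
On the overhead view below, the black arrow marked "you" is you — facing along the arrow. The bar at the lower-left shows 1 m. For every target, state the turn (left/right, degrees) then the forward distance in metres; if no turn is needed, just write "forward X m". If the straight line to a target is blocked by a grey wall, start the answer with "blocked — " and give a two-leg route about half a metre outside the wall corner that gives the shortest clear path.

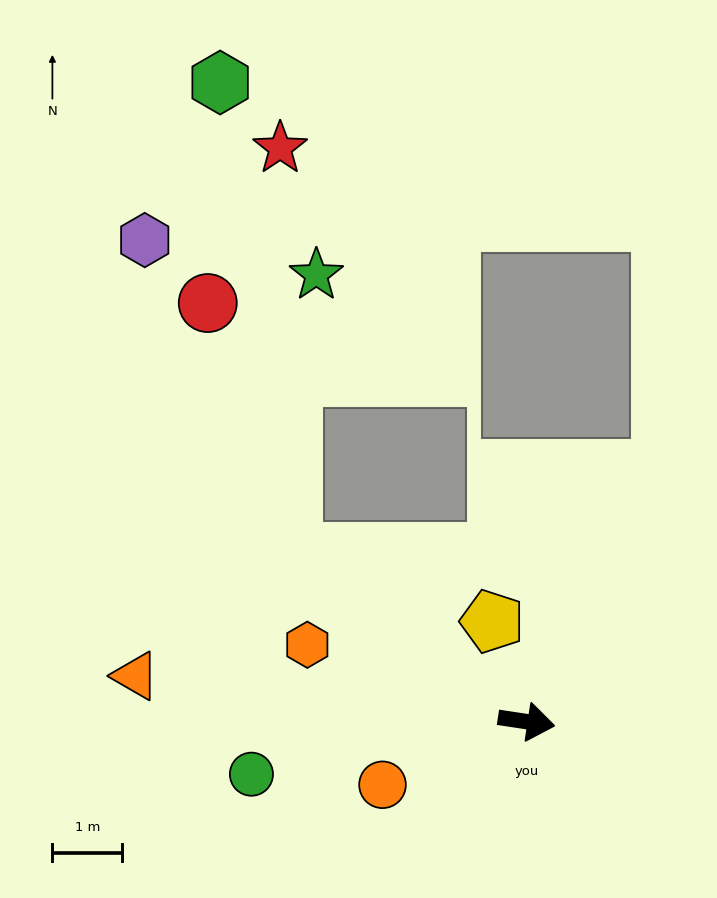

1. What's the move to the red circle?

blocked — turn left 153°, forward 4.1 m, then turn right 36°, forward 3.8 m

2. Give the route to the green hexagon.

blocked — turn left 153°, forward 4.1 m, then turn right 46°, forward 6.8 m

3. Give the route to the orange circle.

turn right 148°, forward 2.3 m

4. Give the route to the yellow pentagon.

turn left 118°, forward 1.5 m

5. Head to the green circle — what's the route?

turn right 161°, forward 4.0 m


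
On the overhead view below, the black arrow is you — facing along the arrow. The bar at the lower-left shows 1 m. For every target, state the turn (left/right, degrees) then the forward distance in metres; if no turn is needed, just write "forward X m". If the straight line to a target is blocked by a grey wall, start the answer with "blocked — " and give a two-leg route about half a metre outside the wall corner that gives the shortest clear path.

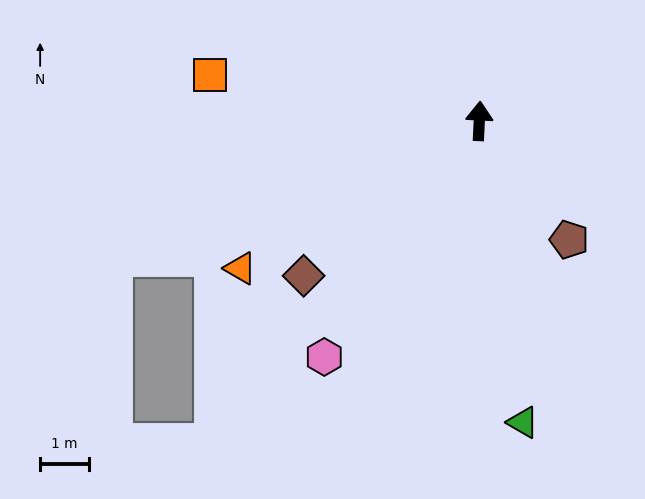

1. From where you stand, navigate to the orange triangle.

turn left 124°, forward 5.8 m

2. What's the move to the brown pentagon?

turn right 140°, forward 3.1 m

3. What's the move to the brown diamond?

turn left 134°, forward 4.8 m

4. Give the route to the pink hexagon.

turn left 149°, forward 5.8 m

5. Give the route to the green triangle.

turn right 169°, forward 6.3 m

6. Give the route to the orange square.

turn left 83°, forward 5.6 m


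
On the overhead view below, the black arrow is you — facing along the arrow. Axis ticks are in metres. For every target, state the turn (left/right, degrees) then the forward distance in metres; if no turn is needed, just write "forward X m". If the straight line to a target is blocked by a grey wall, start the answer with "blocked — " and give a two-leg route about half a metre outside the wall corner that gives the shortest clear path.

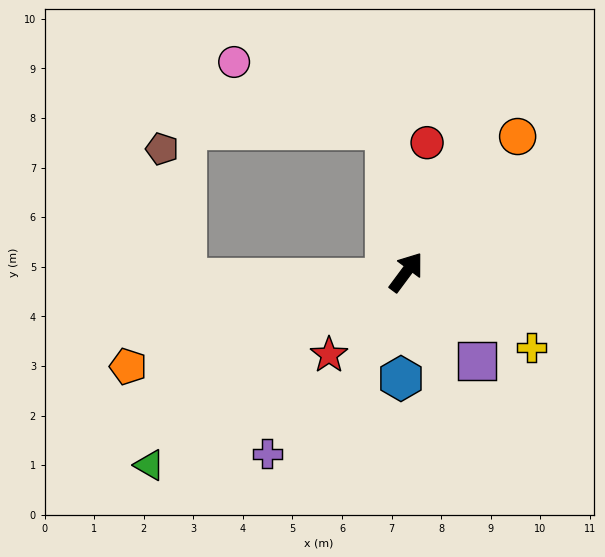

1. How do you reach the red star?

turn left 174°, forward 2.3 m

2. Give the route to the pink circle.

blocked — turn left 44°, forward 2.9 m, then turn left 59°, forward 3.4 m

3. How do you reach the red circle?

turn left 27°, forward 2.6 m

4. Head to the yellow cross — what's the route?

turn right 84°, forward 2.9 m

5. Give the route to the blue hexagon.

turn right 146°, forward 2.1 m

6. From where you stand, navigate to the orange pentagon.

turn left 145°, forward 5.9 m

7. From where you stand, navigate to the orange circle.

turn right 3°, forward 3.5 m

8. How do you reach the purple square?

turn right 105°, forward 2.3 m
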